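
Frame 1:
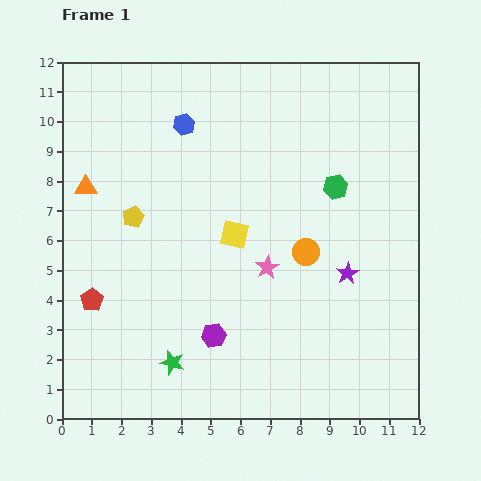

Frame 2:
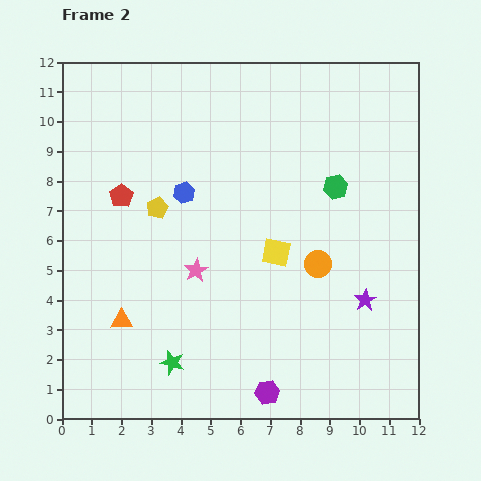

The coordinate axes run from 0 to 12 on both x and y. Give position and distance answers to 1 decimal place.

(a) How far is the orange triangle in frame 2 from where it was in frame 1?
4.7

The orange triangle moved from (0.8, 7.8) to (2.0, 3.3), a distance of √(1.2² + 4.5²) ≈ 4.7.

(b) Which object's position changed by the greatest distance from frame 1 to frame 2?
the orange triangle

(moved 4.7; next 3.6)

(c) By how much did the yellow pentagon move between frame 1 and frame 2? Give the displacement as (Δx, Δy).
(0.8, 0.3)

The yellow pentagon was at (2.4, 6.8) in frame 1 and (3.2, 7.1) in frame 2.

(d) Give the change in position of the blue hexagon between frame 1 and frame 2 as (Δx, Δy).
(0.0, -2.3)

The blue hexagon was at (4.1, 9.9) in frame 1 and (4.1, 7.6) in frame 2.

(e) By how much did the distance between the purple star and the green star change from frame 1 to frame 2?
+0.2

Distance in frame 1: 6.6. Distance in frame 2: 6.8.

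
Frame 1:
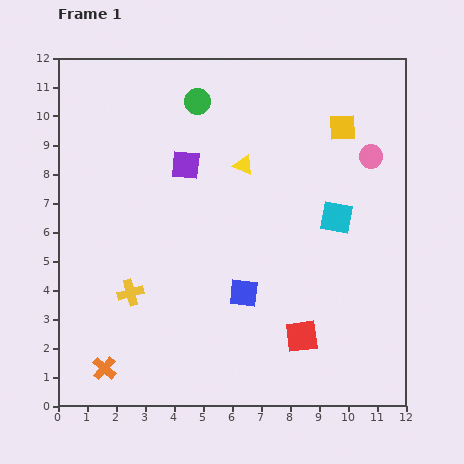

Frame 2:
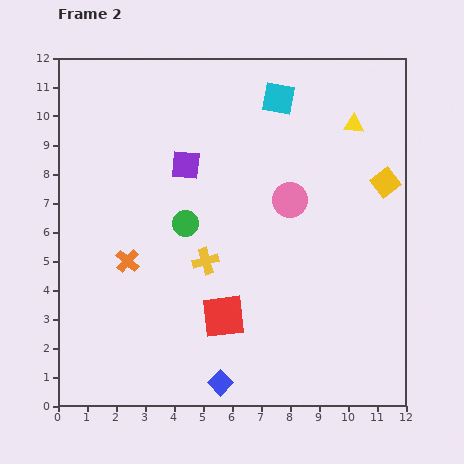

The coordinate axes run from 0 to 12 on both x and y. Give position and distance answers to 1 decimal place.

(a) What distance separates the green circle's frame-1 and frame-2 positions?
4.2

The green circle moved from (4.8, 10.5) to (4.4, 6.3), a distance of √(0.4² + 4.2²) ≈ 4.2.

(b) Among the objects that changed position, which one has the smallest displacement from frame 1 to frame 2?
the yellow square

(moved 2.4)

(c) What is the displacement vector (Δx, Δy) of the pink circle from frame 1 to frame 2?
(-2.8, -1.5)

The pink circle was at (10.8, 8.6) in frame 1 and (8.0, 7.1) in frame 2.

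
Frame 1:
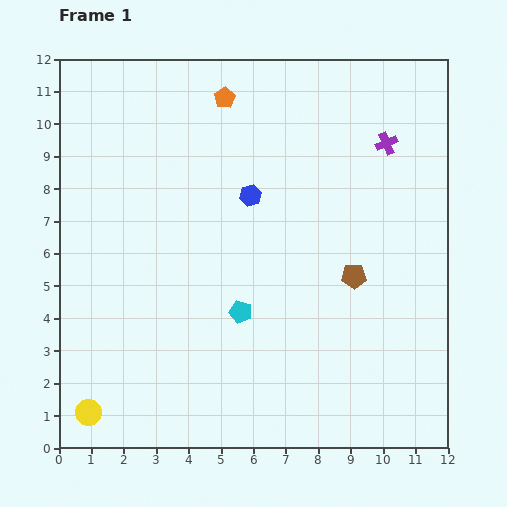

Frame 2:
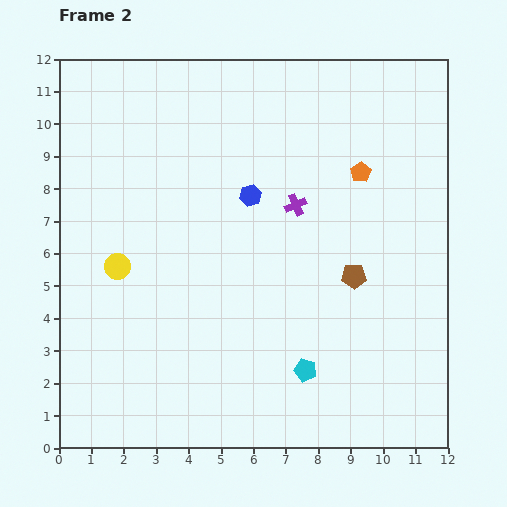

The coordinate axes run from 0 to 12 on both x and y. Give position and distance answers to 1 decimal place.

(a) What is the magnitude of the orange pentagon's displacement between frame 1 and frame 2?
4.8

The orange pentagon moved from (5.1, 10.8) to (9.3, 8.5), a distance of √(4.2² + 2.3²) ≈ 4.8.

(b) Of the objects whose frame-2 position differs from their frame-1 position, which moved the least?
the cyan pentagon

(moved 2.7)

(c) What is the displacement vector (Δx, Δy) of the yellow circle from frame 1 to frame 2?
(0.9, 4.5)

The yellow circle was at (0.9, 1.1) in frame 1 and (1.8, 5.6) in frame 2.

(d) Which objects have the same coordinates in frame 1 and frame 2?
the blue hexagon, the brown pentagon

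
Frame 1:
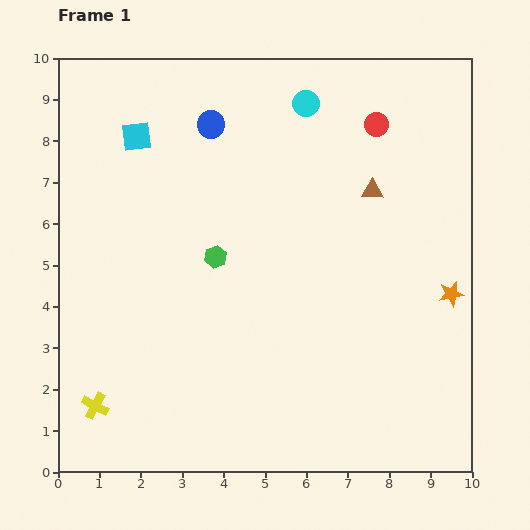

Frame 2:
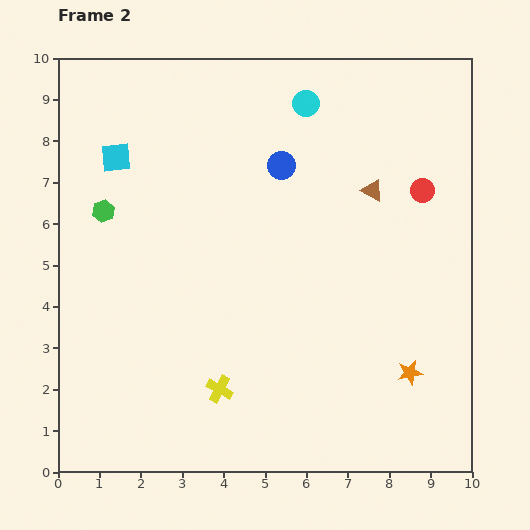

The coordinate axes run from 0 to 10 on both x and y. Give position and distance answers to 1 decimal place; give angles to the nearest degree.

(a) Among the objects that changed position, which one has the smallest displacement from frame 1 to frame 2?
the cyan square

(moved 0.7)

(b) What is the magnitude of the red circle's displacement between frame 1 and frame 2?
1.9

The red circle moved from (7.7, 8.4) to (8.8, 6.8), a distance of √(1.1² + 1.6²) ≈ 1.9.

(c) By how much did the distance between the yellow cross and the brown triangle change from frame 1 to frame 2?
-2.4

Distance in frame 1: 8.5. Distance in frame 2: 6.1.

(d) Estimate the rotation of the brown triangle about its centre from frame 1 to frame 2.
28° clockwise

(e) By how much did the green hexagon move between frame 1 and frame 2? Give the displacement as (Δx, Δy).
(-2.7, 1.1)

The green hexagon was at (3.8, 5.2) in frame 1 and (1.1, 6.3) in frame 2.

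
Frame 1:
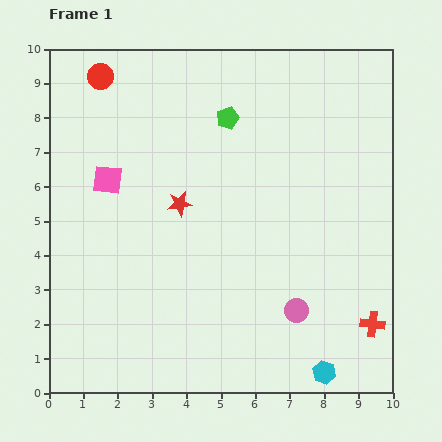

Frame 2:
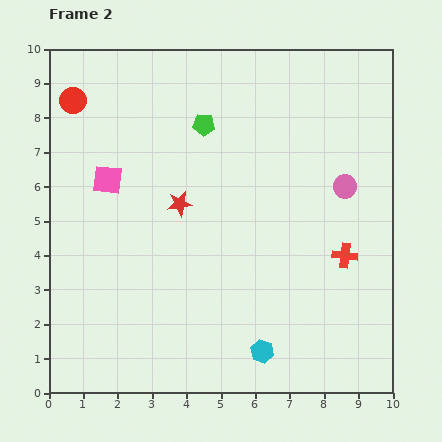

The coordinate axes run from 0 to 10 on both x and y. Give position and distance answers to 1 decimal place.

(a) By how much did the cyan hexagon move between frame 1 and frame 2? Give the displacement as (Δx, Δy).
(-1.8, 0.6)

The cyan hexagon was at (8.0, 0.6) in frame 1 and (6.2, 1.2) in frame 2.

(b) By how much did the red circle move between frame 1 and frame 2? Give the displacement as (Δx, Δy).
(-0.8, -0.7)

The red circle was at (1.5, 9.2) in frame 1 and (0.7, 8.5) in frame 2.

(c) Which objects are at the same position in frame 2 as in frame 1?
the pink square, the red star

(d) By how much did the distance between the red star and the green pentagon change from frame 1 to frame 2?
-0.5

Distance in frame 1: 2.9. Distance in frame 2: 2.4.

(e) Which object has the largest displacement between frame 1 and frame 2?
the pink circle

(moved 3.9; next 2.2)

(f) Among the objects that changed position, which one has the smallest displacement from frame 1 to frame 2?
the green pentagon

(moved 0.7)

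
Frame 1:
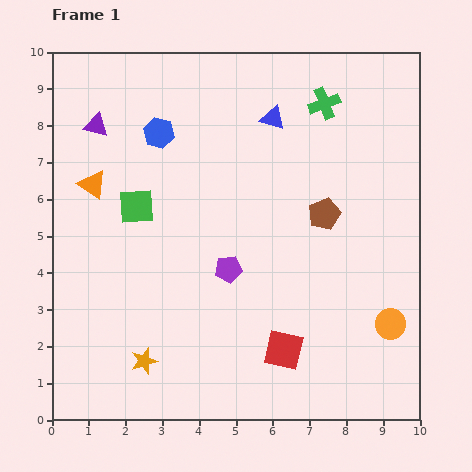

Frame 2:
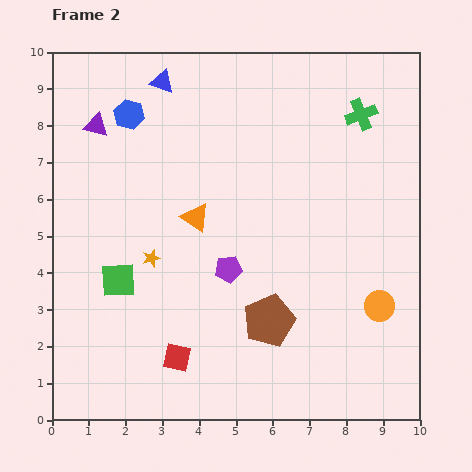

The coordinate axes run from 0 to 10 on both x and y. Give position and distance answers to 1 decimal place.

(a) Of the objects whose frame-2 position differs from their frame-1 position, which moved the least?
the orange circle

(moved 0.6)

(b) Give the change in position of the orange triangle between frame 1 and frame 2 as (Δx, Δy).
(2.8, -0.9)

The orange triangle was at (1.1, 6.4) in frame 1 and (3.9, 5.5) in frame 2.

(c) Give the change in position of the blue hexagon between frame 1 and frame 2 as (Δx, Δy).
(-0.8, 0.5)

The blue hexagon was at (2.9, 7.8) in frame 1 and (2.1, 8.3) in frame 2.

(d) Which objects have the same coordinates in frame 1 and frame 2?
the purple pentagon, the purple triangle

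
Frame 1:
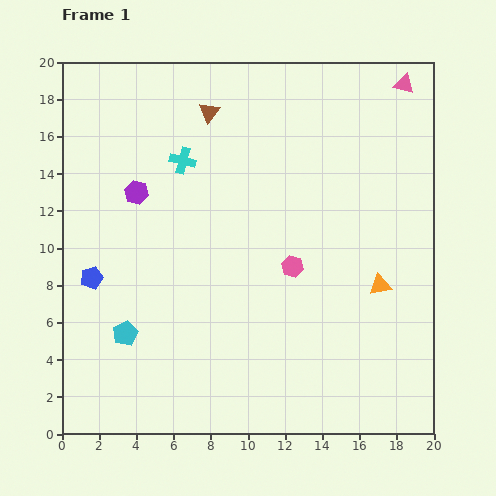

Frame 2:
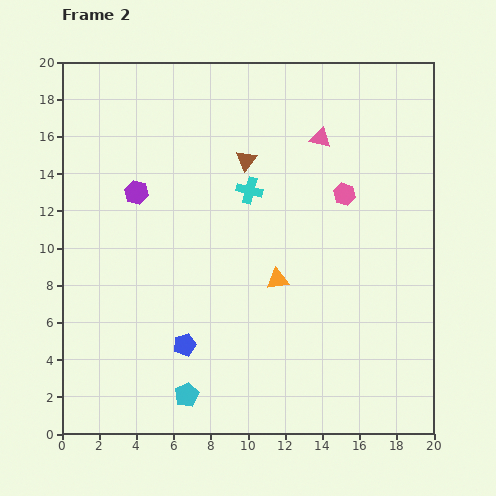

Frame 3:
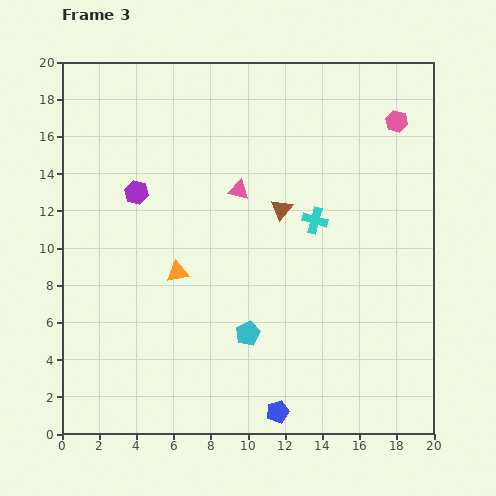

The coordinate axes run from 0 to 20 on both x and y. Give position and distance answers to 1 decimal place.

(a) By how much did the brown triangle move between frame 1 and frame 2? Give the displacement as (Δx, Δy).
(2.0, -2.6)

The brown triangle was at (7.9, 17.3) in frame 1 and (9.9, 14.7) in frame 2.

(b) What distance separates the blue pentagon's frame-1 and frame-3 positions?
12.3

The blue pentagon moved from (1.6, 8.4) to (11.6, 1.2), a distance of √(10.0² + 7.2²) ≈ 12.3.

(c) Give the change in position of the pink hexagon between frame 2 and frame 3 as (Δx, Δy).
(2.8, 3.9)

The pink hexagon was at (15.2, 12.9) in frame 2 and (18.0, 16.8) in frame 3.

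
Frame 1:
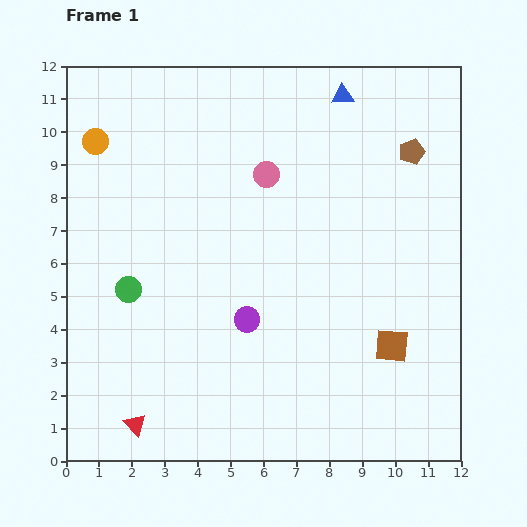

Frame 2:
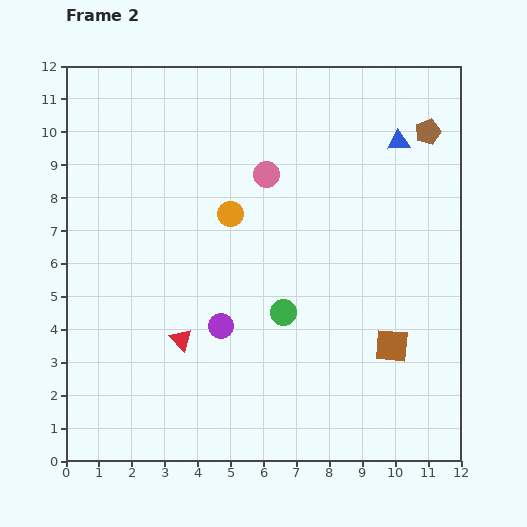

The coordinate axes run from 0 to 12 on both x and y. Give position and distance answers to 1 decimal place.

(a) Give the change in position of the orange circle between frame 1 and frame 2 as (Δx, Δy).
(4.1, -2.2)

The orange circle was at (0.9, 9.7) in frame 1 and (5.0, 7.5) in frame 2.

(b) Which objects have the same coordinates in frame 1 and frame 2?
the pink circle, the brown square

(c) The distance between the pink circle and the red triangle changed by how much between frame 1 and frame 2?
-3.0

Distance in frame 1: 8.6. Distance in frame 2: 5.6.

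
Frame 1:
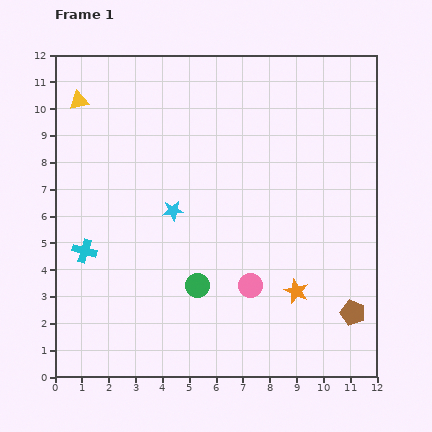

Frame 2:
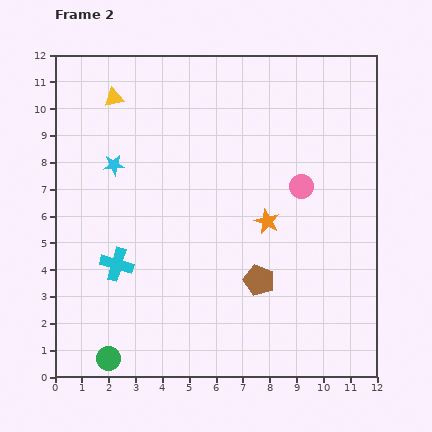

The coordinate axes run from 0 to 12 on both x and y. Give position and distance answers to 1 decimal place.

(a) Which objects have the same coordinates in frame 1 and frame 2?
none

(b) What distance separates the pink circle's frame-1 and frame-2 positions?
4.2

The pink circle moved from (7.3, 3.4) to (9.2, 7.1), a distance of √(1.9² + 3.7²) ≈ 4.2.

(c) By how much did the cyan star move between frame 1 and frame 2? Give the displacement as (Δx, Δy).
(-2.2, 1.7)

The cyan star was at (4.4, 6.2) in frame 1 and (2.2, 7.9) in frame 2.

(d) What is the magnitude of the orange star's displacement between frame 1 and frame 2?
2.8

The orange star moved from (9.0, 3.2) to (7.9, 5.8), a distance of √(1.1² + 2.6²) ≈ 2.8.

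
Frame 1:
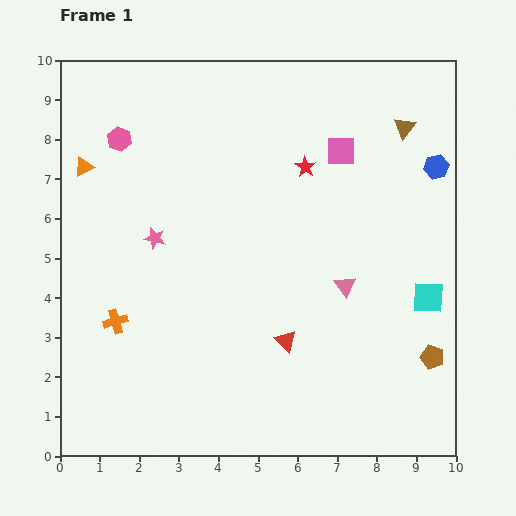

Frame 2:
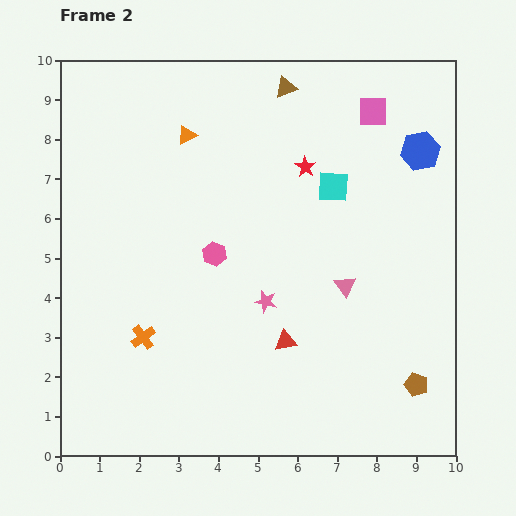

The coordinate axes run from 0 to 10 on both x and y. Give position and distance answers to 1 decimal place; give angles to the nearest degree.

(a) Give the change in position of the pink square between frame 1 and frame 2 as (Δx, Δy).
(0.8, 1.0)

The pink square was at (7.1, 7.7) in frame 1 and (7.9, 8.7) in frame 2.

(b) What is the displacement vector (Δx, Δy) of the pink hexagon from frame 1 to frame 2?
(2.4, -2.9)

The pink hexagon was at (1.5, 8.0) in frame 1 and (3.9, 5.1) in frame 2.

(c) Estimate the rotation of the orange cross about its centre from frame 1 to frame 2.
21° counter-clockwise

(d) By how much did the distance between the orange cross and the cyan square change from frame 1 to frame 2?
-1.8

Distance in frame 1: 7.9. Distance in frame 2: 6.1.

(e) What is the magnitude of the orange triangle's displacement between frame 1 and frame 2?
2.7

The orange triangle moved from (0.6, 7.3) to (3.2, 8.1), a distance of √(2.6² + 0.8²) ≈ 2.7.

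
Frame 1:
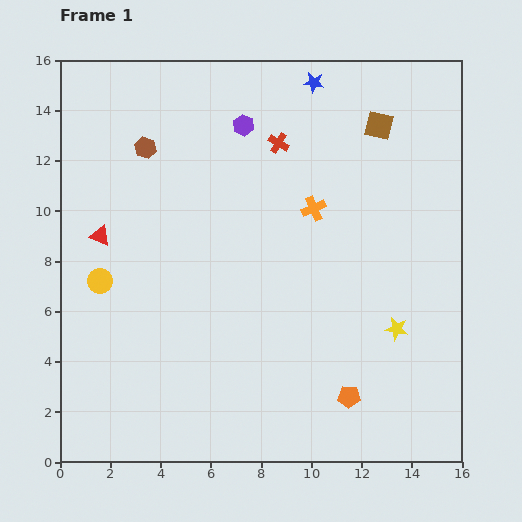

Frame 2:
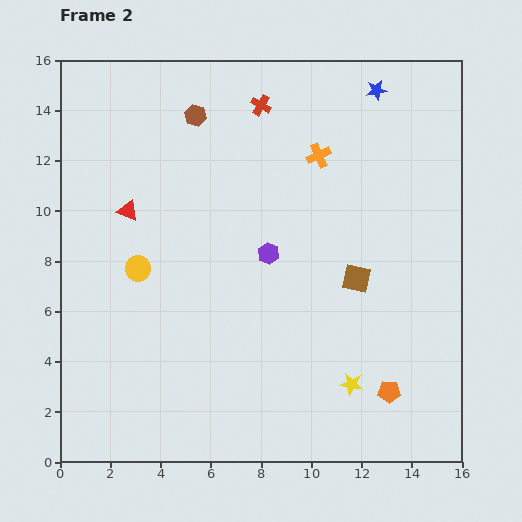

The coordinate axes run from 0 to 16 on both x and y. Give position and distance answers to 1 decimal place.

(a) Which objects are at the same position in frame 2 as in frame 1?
none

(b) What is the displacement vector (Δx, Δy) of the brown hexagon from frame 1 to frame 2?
(2.0, 1.3)

The brown hexagon was at (3.4, 12.5) in frame 1 and (5.4, 13.8) in frame 2.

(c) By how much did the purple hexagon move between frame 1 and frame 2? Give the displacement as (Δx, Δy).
(1.0, -5.1)

The purple hexagon was at (7.3, 13.4) in frame 1 and (8.3, 8.3) in frame 2.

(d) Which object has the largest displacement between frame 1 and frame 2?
the brown square

(moved 6.2; next 5.2)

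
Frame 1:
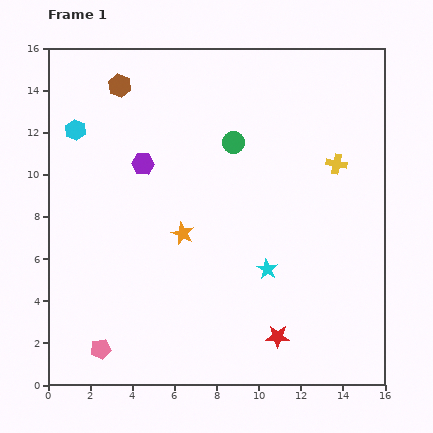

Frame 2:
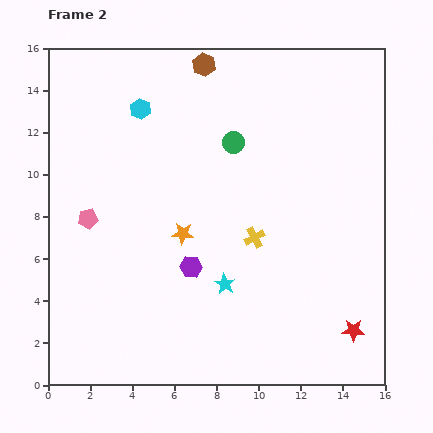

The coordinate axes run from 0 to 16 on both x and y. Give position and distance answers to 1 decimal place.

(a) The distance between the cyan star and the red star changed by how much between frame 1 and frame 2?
+3.3

Distance in frame 1: 3.2. Distance in frame 2: 6.5.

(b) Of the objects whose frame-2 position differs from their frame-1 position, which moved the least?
the cyan star

(moved 2.1)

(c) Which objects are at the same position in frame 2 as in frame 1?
the orange star, the green circle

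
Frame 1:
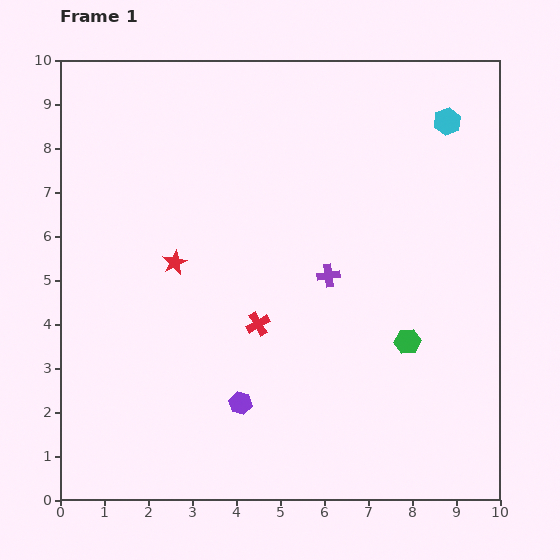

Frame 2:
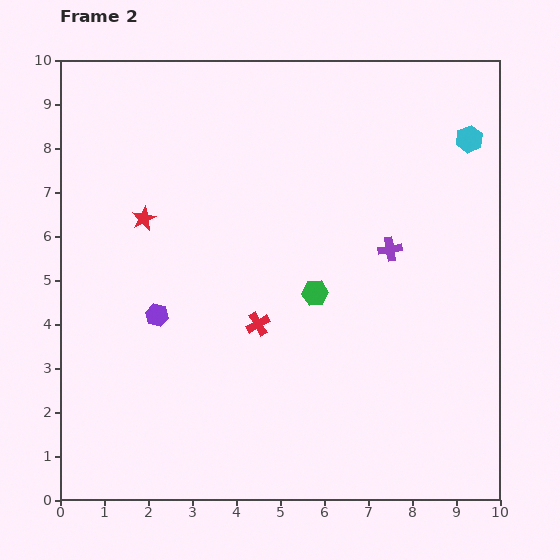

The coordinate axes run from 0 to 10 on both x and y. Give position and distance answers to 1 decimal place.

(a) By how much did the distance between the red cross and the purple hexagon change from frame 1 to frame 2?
+0.5

Distance in frame 1: 1.8. Distance in frame 2: 2.3.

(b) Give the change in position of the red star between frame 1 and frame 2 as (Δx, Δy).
(-0.7, 1.0)

The red star was at (2.6, 5.4) in frame 1 and (1.9, 6.4) in frame 2.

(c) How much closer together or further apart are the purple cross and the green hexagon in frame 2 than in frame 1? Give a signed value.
-0.3

Distance in frame 1: 2.3. Distance in frame 2: 2.0.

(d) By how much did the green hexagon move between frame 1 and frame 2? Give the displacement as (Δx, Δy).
(-2.1, 1.1)

The green hexagon was at (7.9, 3.6) in frame 1 and (5.8, 4.7) in frame 2.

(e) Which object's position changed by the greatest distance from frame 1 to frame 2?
the purple hexagon

(moved 2.8; next 2.4)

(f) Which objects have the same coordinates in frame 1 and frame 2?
the red cross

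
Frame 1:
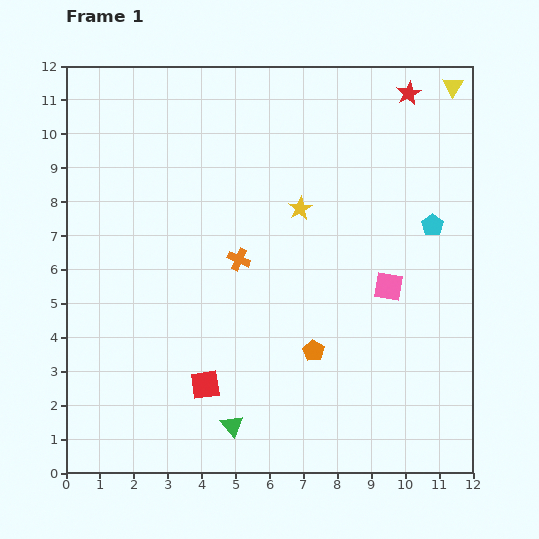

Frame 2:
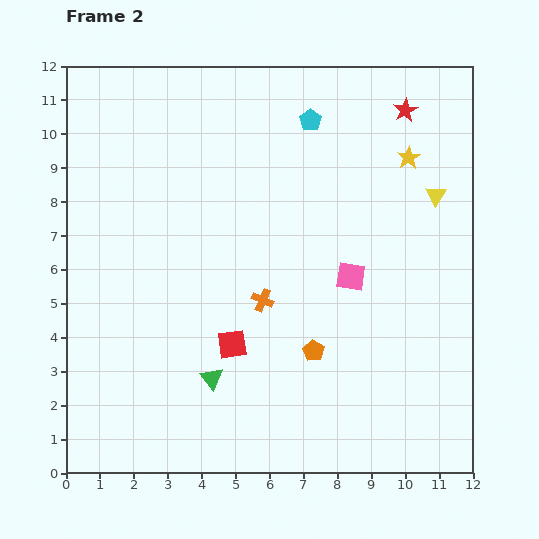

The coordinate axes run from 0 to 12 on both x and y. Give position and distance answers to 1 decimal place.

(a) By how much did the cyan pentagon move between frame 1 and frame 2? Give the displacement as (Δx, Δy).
(-3.6, 3.1)

The cyan pentagon was at (10.8, 7.3) in frame 1 and (7.2, 10.4) in frame 2.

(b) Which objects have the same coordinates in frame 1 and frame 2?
the orange pentagon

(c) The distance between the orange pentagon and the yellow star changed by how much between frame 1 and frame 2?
+2.2

Distance in frame 1: 4.2. Distance in frame 2: 6.4.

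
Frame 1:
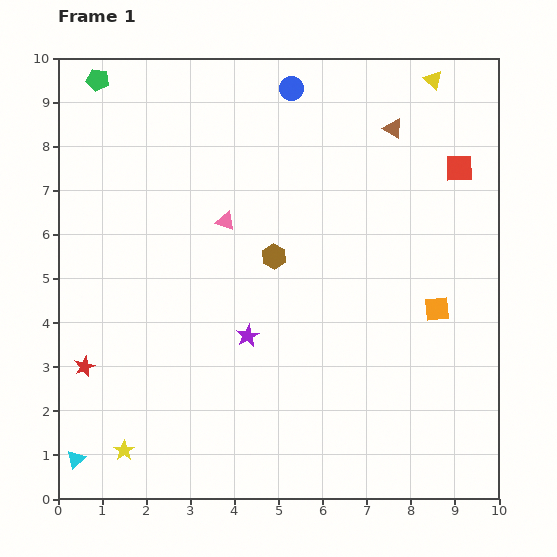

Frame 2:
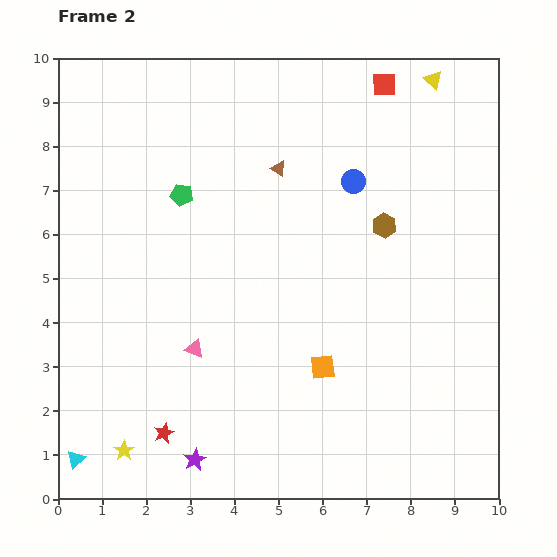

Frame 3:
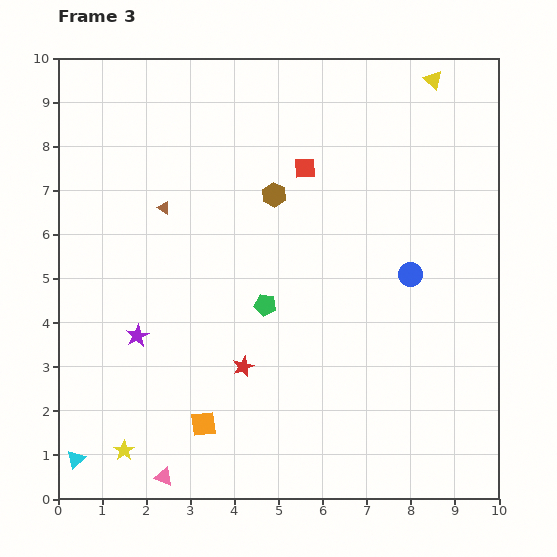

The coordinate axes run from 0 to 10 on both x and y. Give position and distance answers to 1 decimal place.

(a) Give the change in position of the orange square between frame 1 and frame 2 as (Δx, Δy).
(-2.6, -1.3)

The orange square was at (8.6, 4.3) in frame 1 and (6.0, 3.0) in frame 2.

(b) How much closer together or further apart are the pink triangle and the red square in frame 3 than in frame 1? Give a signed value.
+2.3

Distance in frame 1: 5.4. Distance in frame 3: 7.7.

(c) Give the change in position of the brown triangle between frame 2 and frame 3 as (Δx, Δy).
(-2.6, -0.9)

The brown triangle was at (5.0, 7.5) in frame 2 and (2.4, 6.6) in frame 3.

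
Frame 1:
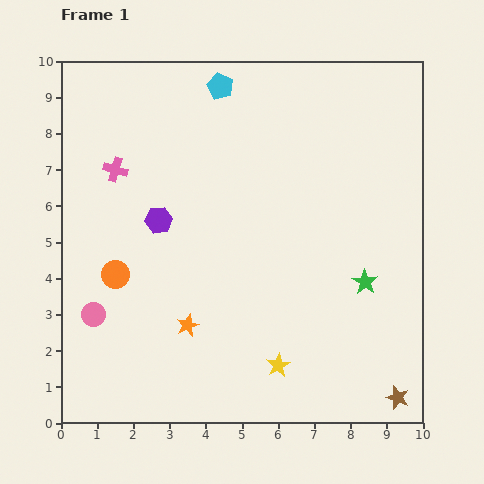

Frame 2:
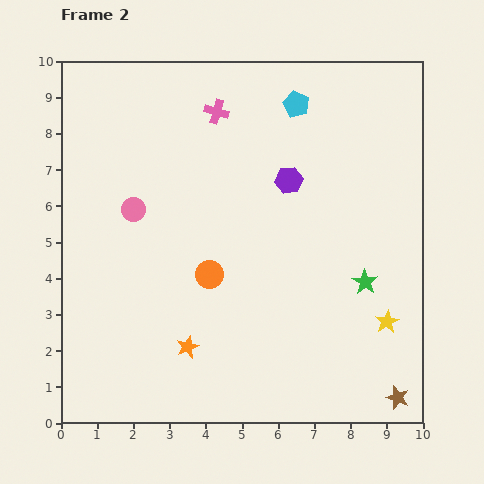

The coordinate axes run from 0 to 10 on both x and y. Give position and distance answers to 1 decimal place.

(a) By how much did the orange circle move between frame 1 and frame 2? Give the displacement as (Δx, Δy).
(2.6, 0.0)

The orange circle was at (1.5, 4.1) in frame 1 and (4.1, 4.1) in frame 2.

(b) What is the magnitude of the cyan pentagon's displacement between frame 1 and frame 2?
2.2

The cyan pentagon moved from (4.4, 9.3) to (6.5, 8.8), a distance of √(2.1² + 0.5²) ≈ 2.2.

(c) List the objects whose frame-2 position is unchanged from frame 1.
the green star, the brown star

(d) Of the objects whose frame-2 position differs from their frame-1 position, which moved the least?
the orange star

(moved 0.6)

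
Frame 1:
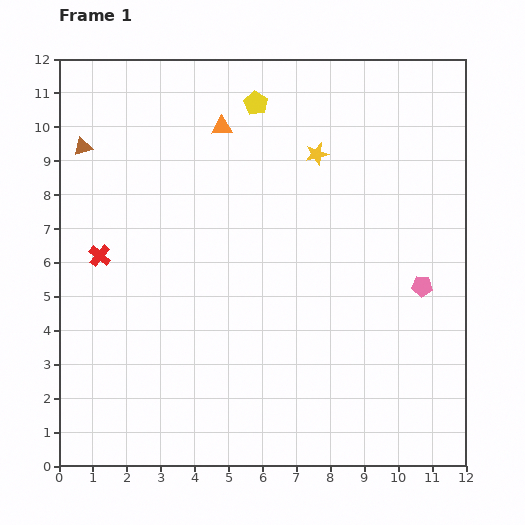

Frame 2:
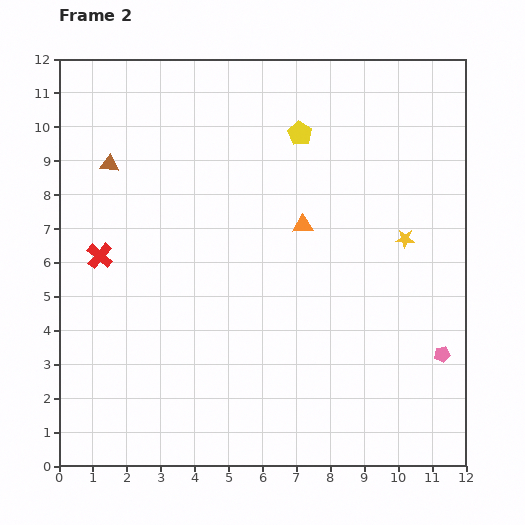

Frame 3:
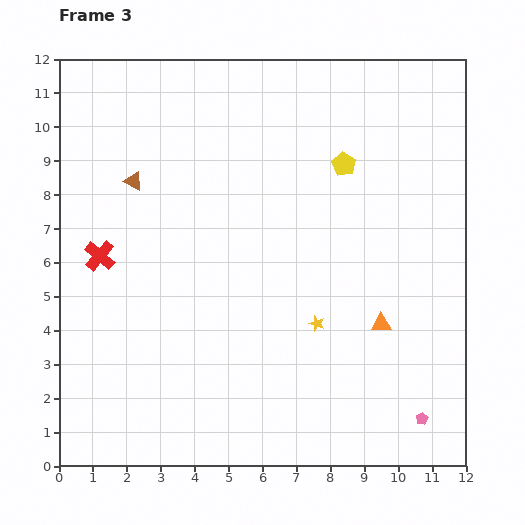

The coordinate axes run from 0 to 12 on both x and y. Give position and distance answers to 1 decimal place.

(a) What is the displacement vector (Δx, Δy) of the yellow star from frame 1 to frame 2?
(2.6, -2.5)

The yellow star was at (7.6, 9.2) in frame 1 and (10.2, 6.7) in frame 2.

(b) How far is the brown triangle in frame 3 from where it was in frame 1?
1.8

The brown triangle moved from (0.7, 9.4) to (2.2, 8.4), a distance of √(1.5² + 1.0²) ≈ 1.8.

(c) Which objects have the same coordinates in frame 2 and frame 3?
the red cross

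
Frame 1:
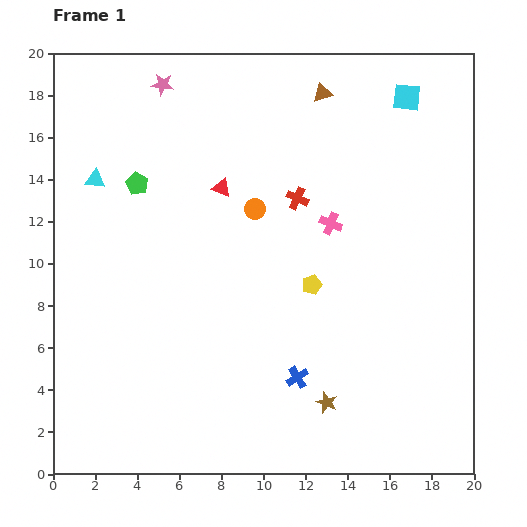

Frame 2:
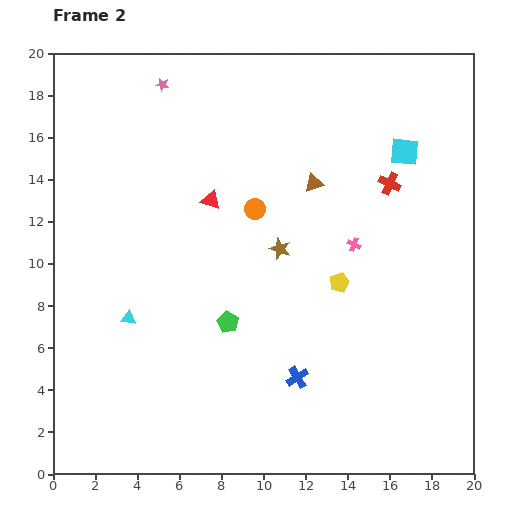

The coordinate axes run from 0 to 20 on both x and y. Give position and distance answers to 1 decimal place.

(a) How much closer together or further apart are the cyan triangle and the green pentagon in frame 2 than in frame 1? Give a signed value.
+2.7

Distance in frame 1: 2.0. Distance in frame 2: 4.7.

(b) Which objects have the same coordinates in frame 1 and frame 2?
the orange circle, the pink star, the blue cross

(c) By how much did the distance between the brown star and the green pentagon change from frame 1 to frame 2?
-9.5

Distance in frame 1: 13.8. Distance in frame 2: 4.3.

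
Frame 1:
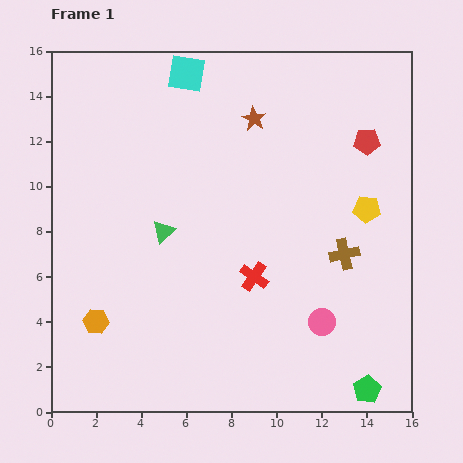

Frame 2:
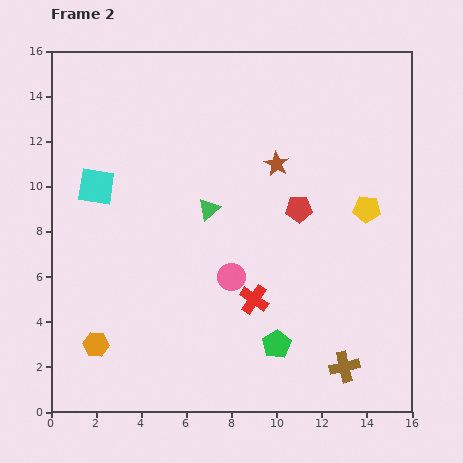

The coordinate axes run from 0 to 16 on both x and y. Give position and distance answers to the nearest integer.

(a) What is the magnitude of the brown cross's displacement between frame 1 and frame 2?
5

The brown cross moved from (13, 7) to (13, 2), a distance of √(0² + 5²) ≈ 5.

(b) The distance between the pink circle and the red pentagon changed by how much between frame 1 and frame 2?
-4

Distance in frame 1: 8. Distance in frame 2: 4.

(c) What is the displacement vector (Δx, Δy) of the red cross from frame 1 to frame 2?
(0, -1)

The red cross was at (9, 6) in frame 1 and (9, 5) in frame 2.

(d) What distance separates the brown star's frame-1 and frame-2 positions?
2

The brown star moved from (9, 13) to (10, 11), a distance of √(1² + 2²) ≈ 2.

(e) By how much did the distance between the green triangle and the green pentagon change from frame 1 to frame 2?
-4

Distance in frame 1: 11. Distance in frame 2: 7.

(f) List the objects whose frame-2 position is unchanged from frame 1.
the yellow pentagon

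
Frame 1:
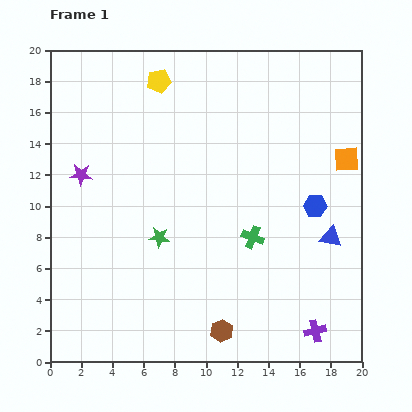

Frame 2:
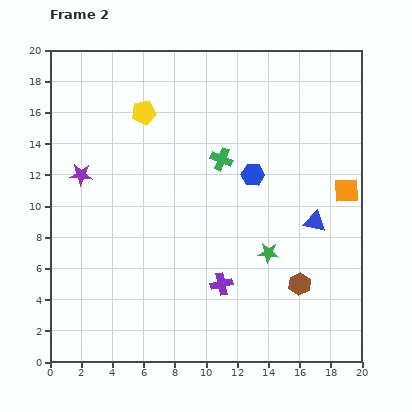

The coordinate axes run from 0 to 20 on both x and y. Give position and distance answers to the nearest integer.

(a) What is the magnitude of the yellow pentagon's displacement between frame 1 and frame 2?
2

The yellow pentagon moved from (7, 18) to (6, 16), a distance of √(1² + 2²) ≈ 2.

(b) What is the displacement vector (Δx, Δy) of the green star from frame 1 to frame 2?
(7, -1)

The green star was at (7, 8) in frame 1 and (14, 7) in frame 2.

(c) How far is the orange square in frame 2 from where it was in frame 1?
2

The orange square moved from (19, 13) to (19, 11), a distance of √(0² + 2²) ≈ 2.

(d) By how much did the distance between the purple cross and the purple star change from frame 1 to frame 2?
-7

Distance in frame 1: 18. Distance in frame 2: 11.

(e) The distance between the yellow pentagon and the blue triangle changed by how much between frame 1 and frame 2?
-2

Distance in frame 1: 15. Distance in frame 2: 13.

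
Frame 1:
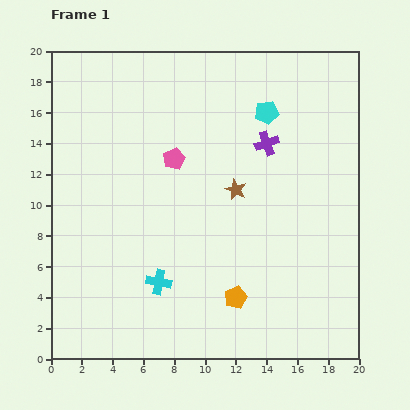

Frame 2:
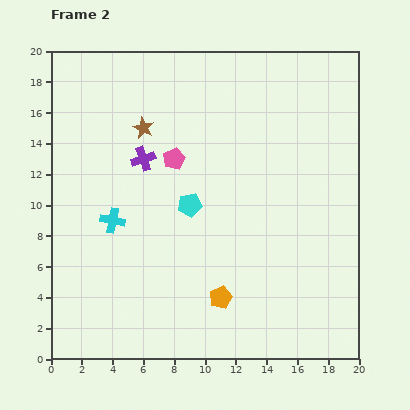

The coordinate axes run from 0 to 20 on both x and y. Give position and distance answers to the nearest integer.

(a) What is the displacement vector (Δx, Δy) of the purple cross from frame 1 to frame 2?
(-8, -1)

The purple cross was at (14, 14) in frame 1 and (6, 13) in frame 2.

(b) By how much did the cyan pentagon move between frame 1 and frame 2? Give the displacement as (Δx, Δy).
(-5, -6)

The cyan pentagon was at (14, 16) in frame 1 and (9, 10) in frame 2.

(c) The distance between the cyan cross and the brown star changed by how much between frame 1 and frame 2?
-2

Distance in frame 1: 8. Distance in frame 2: 6.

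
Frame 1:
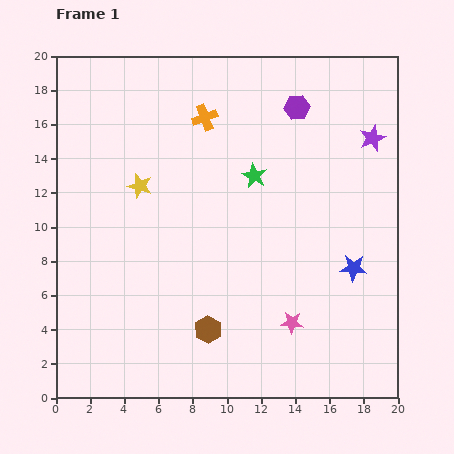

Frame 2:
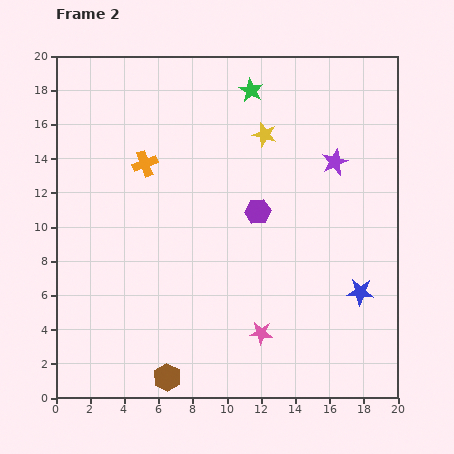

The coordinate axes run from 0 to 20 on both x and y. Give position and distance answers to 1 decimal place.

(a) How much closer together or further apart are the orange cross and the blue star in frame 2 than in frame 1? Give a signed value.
+2.3

Distance in frame 1: 12.4. Distance in frame 2: 14.7.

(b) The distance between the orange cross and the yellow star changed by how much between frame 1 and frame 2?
+1.7

Distance in frame 1: 5.5. Distance in frame 2: 7.2.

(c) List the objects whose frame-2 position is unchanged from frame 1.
none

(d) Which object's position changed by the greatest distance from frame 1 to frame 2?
the yellow star

(moved 7.9; next 6.5)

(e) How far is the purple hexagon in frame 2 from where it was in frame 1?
6.5

The purple hexagon moved from (14.1, 17.0) to (11.8, 10.9), a distance of √(2.3² + 6.1²) ≈ 6.5.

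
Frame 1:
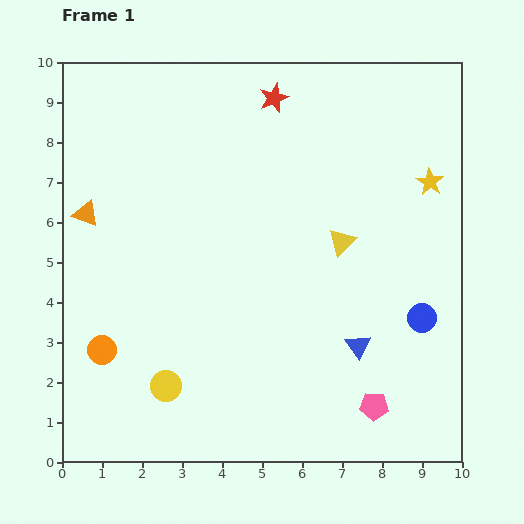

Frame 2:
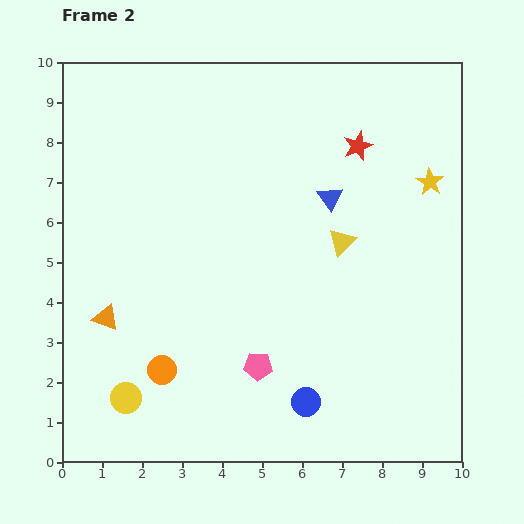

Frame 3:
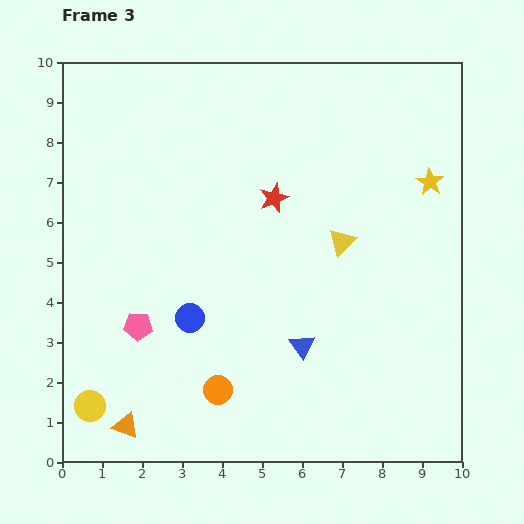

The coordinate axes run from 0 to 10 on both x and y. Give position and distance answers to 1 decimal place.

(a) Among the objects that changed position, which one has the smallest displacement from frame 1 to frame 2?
the yellow circle

(moved 1.0)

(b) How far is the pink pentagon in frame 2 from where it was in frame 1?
3.1

The pink pentagon moved from (7.8, 1.4) to (4.9, 2.4), a distance of √(2.9² + 1.0²) ≈ 3.1.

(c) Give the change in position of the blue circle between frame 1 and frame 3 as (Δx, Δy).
(-5.8, 0.0)

The blue circle was at (9.0, 3.6) in frame 1 and (3.2, 3.6) in frame 3.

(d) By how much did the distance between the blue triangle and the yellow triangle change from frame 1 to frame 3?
+0.2

Distance in frame 1: 2.6. Distance in frame 3: 2.8.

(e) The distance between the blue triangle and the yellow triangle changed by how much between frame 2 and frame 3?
+1.7

Distance in frame 2: 1.1. Distance in frame 3: 2.8.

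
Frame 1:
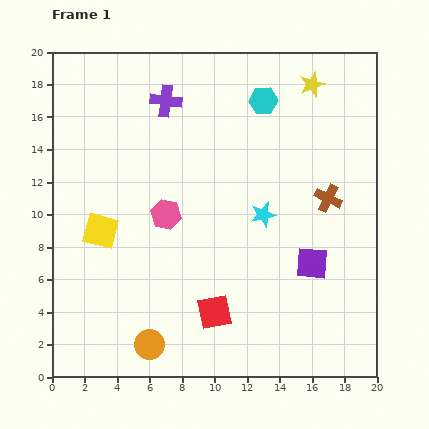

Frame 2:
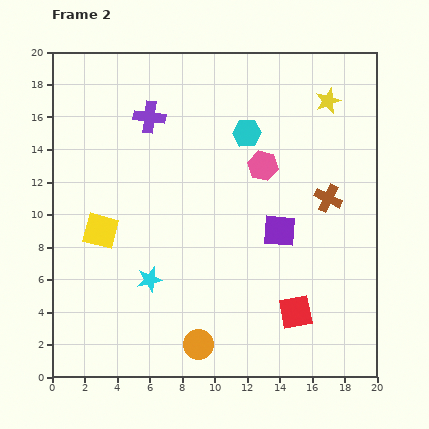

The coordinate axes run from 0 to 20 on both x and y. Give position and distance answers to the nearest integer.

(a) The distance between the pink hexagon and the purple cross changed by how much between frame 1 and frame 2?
+1

Distance in frame 1: 7. Distance in frame 2: 8.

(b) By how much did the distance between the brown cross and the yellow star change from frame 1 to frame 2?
-1

Distance in frame 1: 7. Distance in frame 2: 6.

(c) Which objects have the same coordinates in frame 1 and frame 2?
the brown cross, the yellow square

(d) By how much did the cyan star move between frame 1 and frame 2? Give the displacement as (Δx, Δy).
(-7, -4)

The cyan star was at (13, 10) in frame 1 and (6, 6) in frame 2.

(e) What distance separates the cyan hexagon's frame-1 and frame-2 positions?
2

The cyan hexagon moved from (13, 17) to (12, 15), a distance of √(1² + 2²) ≈ 2.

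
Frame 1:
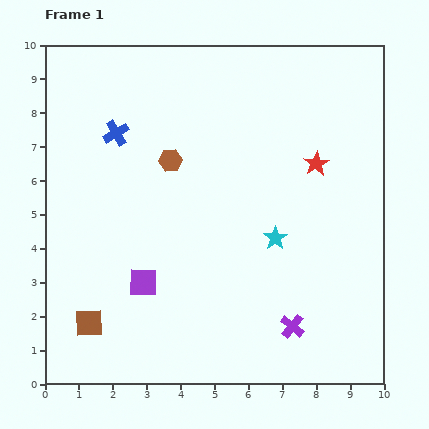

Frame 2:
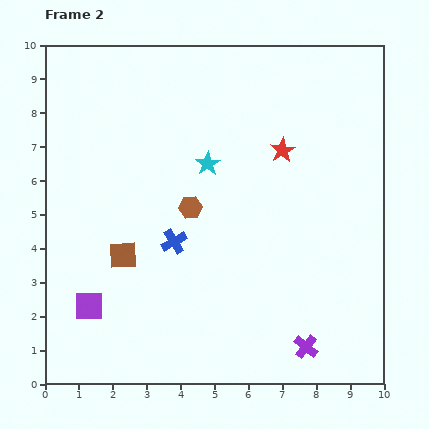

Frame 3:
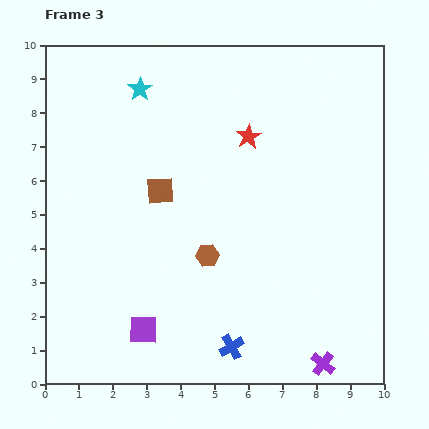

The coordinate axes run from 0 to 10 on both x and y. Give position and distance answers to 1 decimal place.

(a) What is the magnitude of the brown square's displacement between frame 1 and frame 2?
2.2

The brown square moved from (1.3, 1.8) to (2.3, 3.8), a distance of √(1.0² + 2.0²) ≈ 2.2.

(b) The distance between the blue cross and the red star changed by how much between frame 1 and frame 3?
+0.2

Distance in frame 1: 6.0. Distance in frame 3: 6.2.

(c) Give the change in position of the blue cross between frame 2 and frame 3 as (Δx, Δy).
(1.7, -3.1)

The blue cross was at (3.8, 4.2) in frame 2 and (5.5, 1.1) in frame 3.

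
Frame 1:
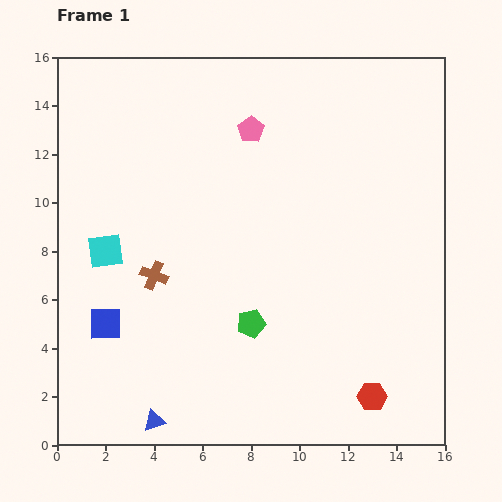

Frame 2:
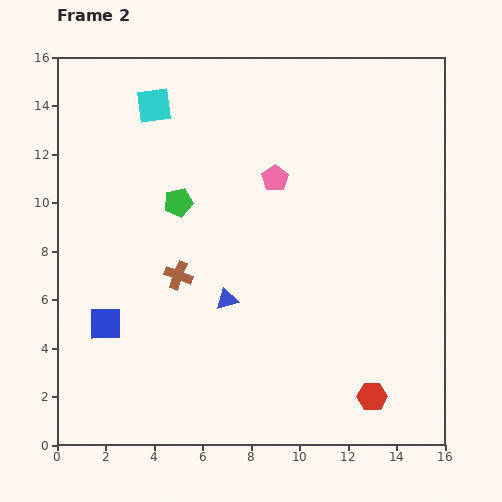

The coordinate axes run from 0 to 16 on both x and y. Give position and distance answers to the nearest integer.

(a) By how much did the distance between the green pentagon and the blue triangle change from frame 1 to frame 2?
-2

Distance in frame 1: 6. Distance in frame 2: 4.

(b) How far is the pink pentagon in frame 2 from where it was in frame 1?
2

The pink pentagon moved from (8, 13) to (9, 11), a distance of √(1² + 2²) ≈ 2.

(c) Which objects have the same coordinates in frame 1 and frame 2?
the blue square, the red hexagon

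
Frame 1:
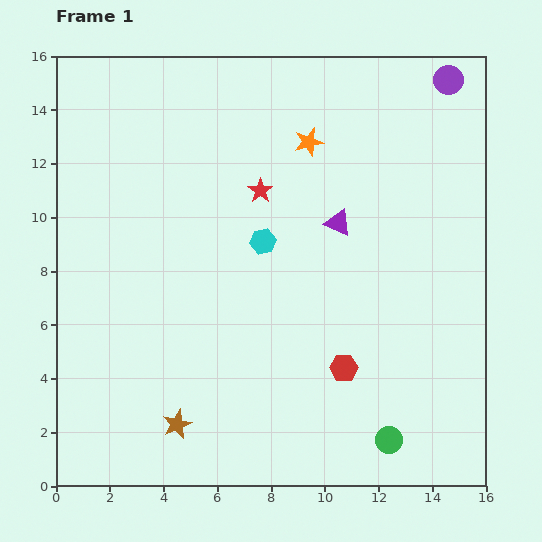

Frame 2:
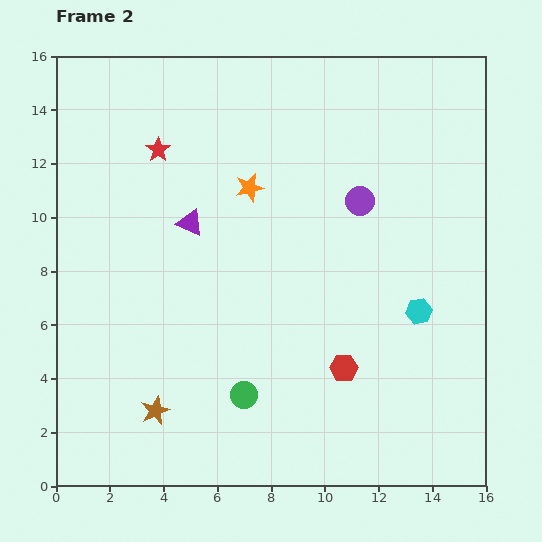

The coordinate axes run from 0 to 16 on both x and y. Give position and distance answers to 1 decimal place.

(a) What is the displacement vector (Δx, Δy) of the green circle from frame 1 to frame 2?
(-5.4, 1.7)

The green circle was at (12.4, 1.7) in frame 1 and (7.0, 3.4) in frame 2.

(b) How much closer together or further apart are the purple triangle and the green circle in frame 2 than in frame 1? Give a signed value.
-1.6

Distance in frame 1: 8.3. Distance in frame 2: 6.7.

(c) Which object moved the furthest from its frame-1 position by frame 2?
the cyan hexagon

(moved 6.4; next 5.7)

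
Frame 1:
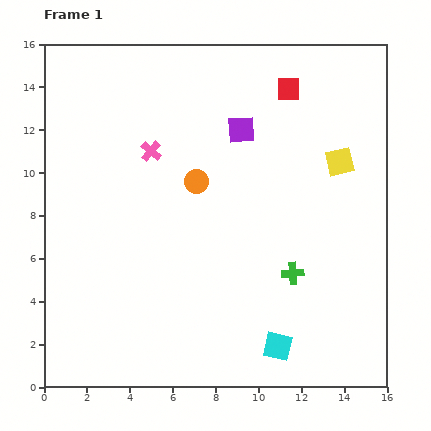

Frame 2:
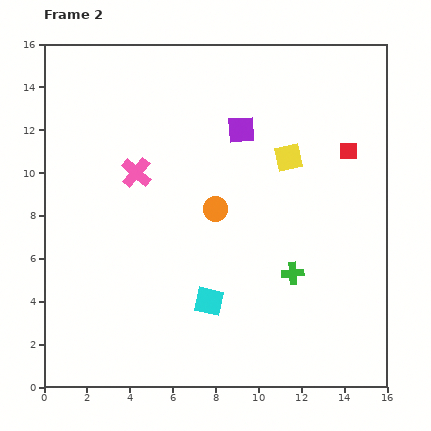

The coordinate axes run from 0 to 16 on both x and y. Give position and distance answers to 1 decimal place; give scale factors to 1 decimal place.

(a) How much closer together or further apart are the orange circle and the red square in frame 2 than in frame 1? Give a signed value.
+0.7

Distance in frame 1: 6.1. Distance in frame 2: 6.8.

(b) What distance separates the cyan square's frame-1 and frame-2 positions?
3.8

The cyan square moved from (10.9, 1.9) to (7.7, 4.0), a distance of √(3.2² + 2.1²) ≈ 3.8.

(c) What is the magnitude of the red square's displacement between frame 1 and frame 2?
4.0

The red square moved from (11.4, 13.9) to (14.2, 11.0), a distance of √(2.8² + 2.9²) ≈ 4.0.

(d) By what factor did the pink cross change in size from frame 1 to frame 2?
1.4×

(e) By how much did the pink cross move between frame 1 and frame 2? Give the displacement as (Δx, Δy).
(-0.7, -1.0)

The pink cross was at (5.0, 11.0) in frame 1 and (4.3, 10.0) in frame 2.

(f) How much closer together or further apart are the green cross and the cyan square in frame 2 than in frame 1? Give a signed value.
+0.6

Distance in frame 1: 3.5. Distance in frame 2: 4.1.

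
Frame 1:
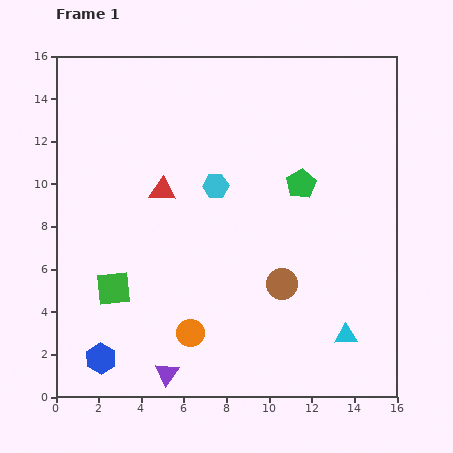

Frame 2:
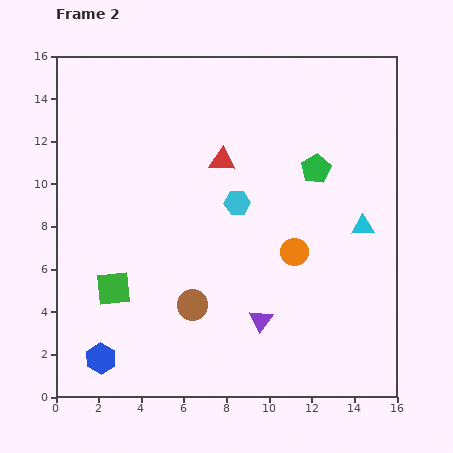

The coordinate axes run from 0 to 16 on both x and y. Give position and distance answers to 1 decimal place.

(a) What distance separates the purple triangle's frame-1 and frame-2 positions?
5.1

The purple triangle moved from (5.2, 1.1) to (9.6, 3.6), a distance of √(4.4² + 2.5²) ≈ 5.1.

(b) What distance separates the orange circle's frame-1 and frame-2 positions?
6.2

The orange circle moved from (6.3, 3.0) to (11.2, 6.8), a distance of √(4.9² + 3.8²) ≈ 6.2.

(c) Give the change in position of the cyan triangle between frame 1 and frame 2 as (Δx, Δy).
(0.8, 5.1)

The cyan triangle was at (13.6, 2.9) in frame 1 and (14.4, 8.0) in frame 2.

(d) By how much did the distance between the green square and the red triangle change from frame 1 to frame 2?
+2.8

Distance in frame 1: 5.1. Distance in frame 2: 7.9.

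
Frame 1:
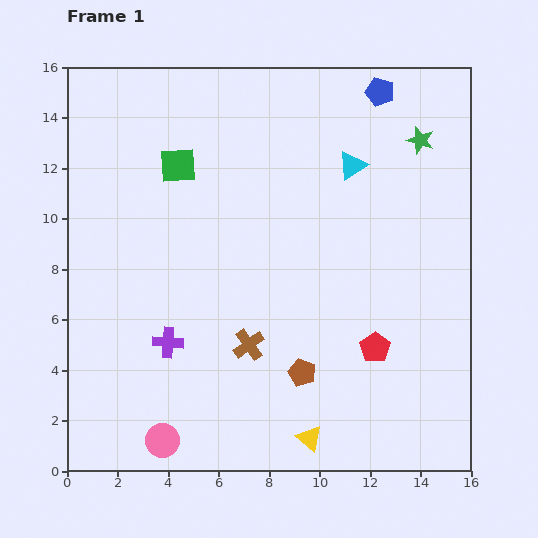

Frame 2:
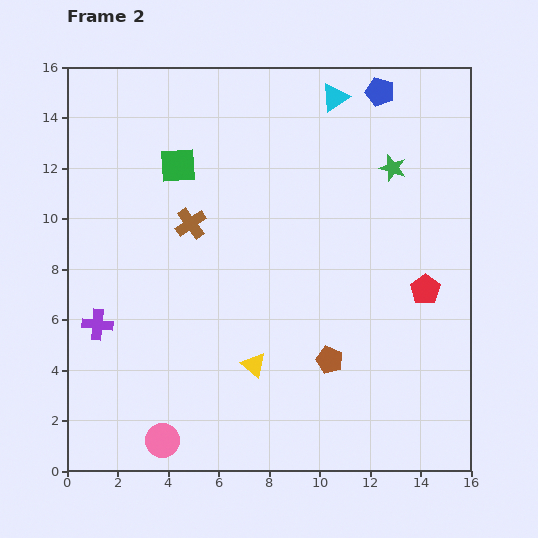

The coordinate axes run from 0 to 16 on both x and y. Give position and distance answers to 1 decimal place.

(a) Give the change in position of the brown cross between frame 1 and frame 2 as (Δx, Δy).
(-2.3, 4.8)

The brown cross was at (7.2, 5.0) in frame 1 and (4.9, 9.8) in frame 2.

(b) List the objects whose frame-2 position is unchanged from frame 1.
the green square, the blue pentagon, the pink circle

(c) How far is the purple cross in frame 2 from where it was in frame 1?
2.9

The purple cross moved from (4.0, 5.1) to (1.2, 5.8), a distance of √(2.8² + 0.7²) ≈ 2.9.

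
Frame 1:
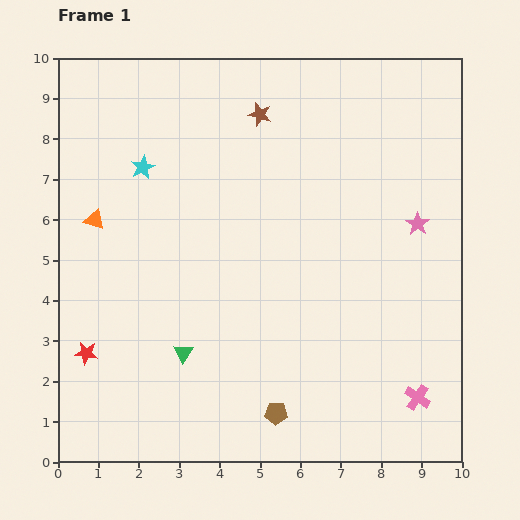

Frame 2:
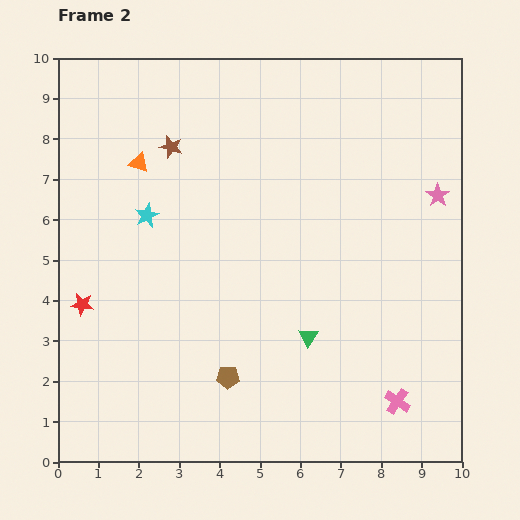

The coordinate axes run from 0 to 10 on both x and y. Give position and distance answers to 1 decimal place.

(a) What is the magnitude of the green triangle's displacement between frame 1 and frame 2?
3.1

The green triangle moved from (3.1, 2.7) to (6.2, 3.1), a distance of √(3.1² + 0.4²) ≈ 3.1.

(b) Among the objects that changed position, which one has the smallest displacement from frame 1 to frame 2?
the pink cross

(moved 0.5)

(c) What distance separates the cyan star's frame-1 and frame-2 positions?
1.2

The cyan star moved from (2.1, 7.3) to (2.2, 6.1), a distance of √(0.1² + 1.2²) ≈ 1.2.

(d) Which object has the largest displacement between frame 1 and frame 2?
the green triangle

(moved 3.1; next 2.3)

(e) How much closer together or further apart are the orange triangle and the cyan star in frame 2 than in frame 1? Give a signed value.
-0.5

Distance in frame 1: 1.8. Distance in frame 2: 1.3.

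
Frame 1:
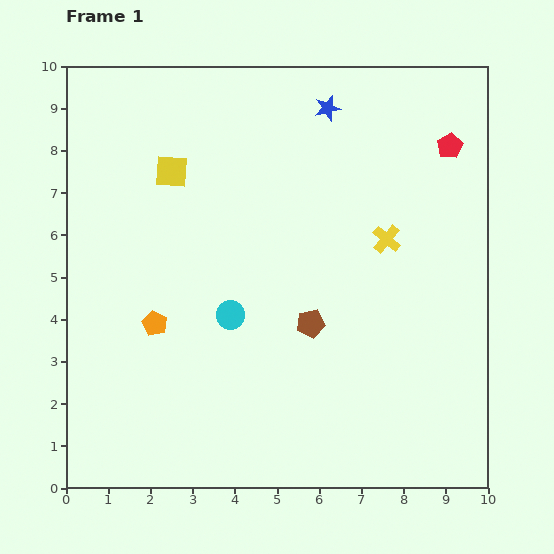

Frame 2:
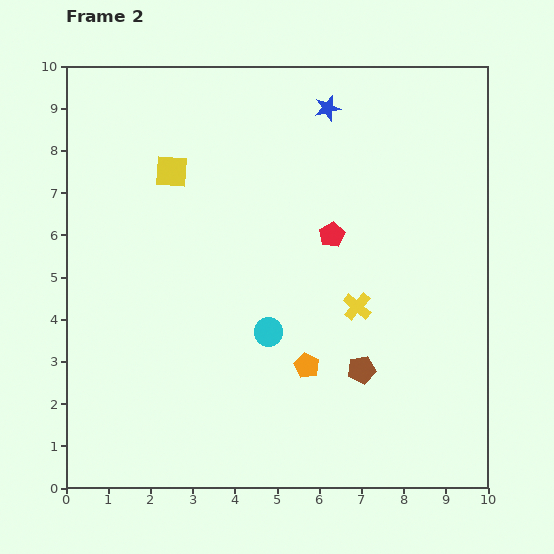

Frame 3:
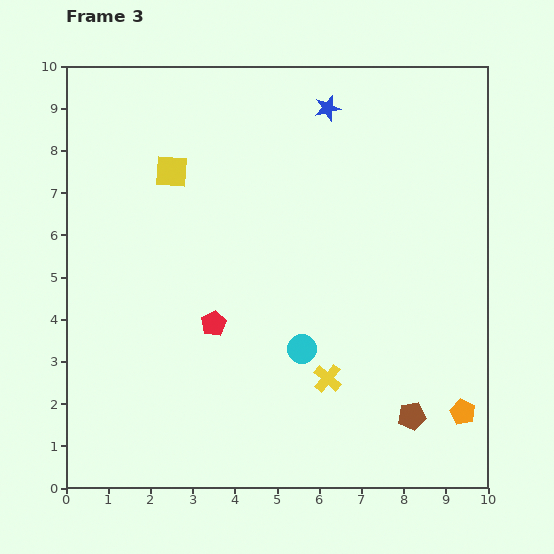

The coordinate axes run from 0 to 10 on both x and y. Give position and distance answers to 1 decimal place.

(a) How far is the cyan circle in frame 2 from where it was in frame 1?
1.0

The cyan circle moved from (3.9, 4.1) to (4.8, 3.7), a distance of √(0.9² + 0.4²) ≈ 1.0.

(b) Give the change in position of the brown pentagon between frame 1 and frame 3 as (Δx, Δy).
(2.4, -2.2)

The brown pentagon was at (5.8, 3.9) in frame 1 and (8.2, 1.7) in frame 3.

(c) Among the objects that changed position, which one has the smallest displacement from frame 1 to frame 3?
the cyan circle

(moved 1.9)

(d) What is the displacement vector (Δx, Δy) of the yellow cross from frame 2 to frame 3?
(-0.7, -1.7)

The yellow cross was at (6.9, 4.3) in frame 2 and (6.2, 2.6) in frame 3.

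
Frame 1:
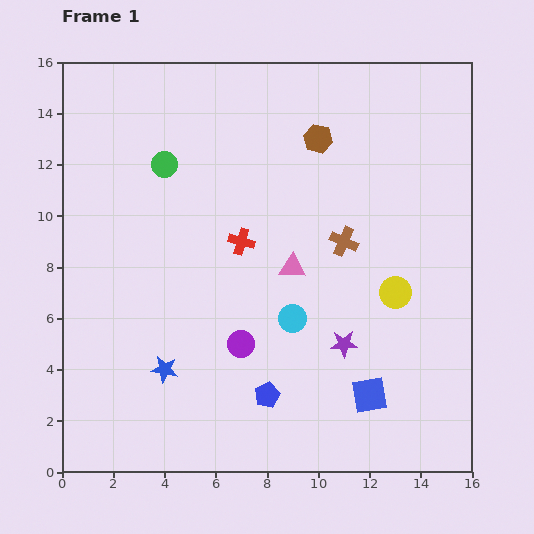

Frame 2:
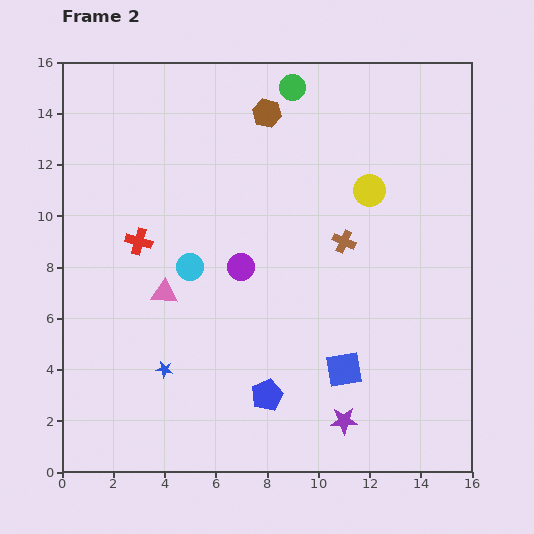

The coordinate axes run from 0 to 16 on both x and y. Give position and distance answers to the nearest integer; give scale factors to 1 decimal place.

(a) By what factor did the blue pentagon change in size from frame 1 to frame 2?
1.3×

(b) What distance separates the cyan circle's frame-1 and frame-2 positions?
4

The cyan circle moved from (9, 6) to (5, 8), a distance of √(4² + 2²) ≈ 4.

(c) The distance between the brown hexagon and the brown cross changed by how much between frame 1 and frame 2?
+2

Distance in frame 1: 4. Distance in frame 2: 6.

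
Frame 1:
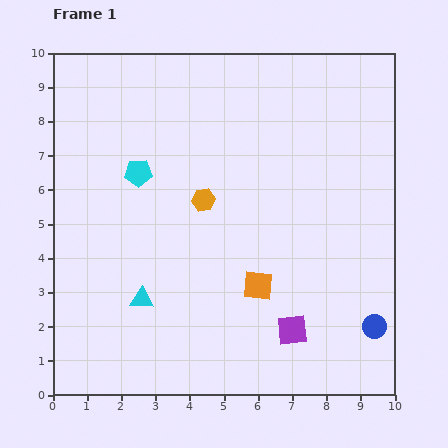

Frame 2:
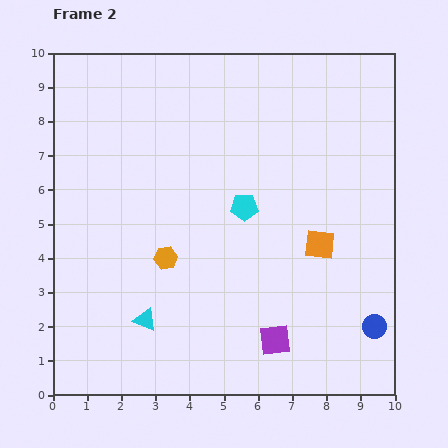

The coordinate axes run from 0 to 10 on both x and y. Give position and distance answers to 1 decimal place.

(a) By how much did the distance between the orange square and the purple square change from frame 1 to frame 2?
+1.5

Distance in frame 1: 1.6. Distance in frame 2: 3.1.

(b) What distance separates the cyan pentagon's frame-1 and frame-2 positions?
3.3

The cyan pentagon moved from (2.5, 6.5) to (5.6, 5.5), a distance of √(3.1² + 1.0²) ≈ 3.3.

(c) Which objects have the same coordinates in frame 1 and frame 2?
the blue circle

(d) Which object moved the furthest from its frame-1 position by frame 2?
the cyan pentagon

(moved 3.3; next 2.2)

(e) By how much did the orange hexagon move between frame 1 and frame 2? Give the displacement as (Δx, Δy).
(-1.1, -1.7)

The orange hexagon was at (4.4, 5.7) in frame 1 and (3.3, 4.0) in frame 2.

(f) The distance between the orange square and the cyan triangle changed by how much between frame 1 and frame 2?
+2.2

Distance in frame 1: 3.4. Distance in frame 2: 5.6.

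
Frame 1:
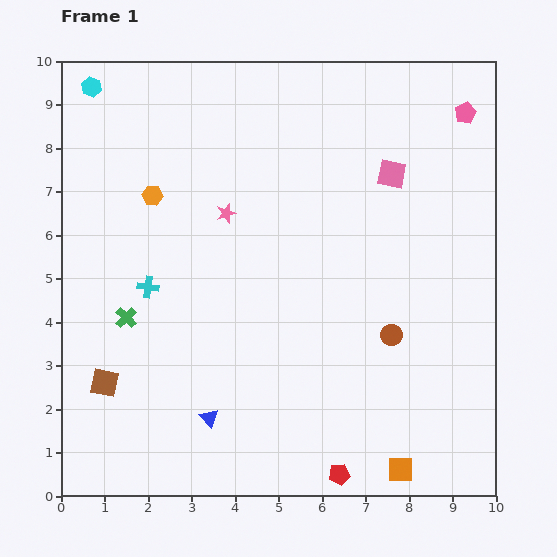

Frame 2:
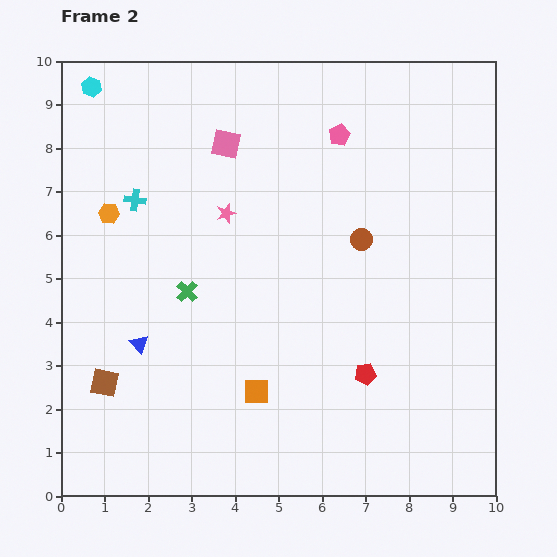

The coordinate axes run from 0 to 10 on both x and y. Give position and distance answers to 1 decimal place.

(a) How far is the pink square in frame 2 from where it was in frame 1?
3.9

The pink square moved from (7.6, 7.4) to (3.8, 8.1), a distance of √(3.8² + 0.7²) ≈ 3.9.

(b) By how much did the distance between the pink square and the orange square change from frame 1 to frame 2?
-1.1

Distance in frame 1: 6.8. Distance in frame 2: 5.7.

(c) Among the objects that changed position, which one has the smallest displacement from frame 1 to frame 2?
the orange hexagon

(moved 1.1)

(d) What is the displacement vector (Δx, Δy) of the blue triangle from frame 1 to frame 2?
(-1.6, 1.7)

The blue triangle was at (3.4, 1.8) in frame 1 and (1.8, 3.5) in frame 2.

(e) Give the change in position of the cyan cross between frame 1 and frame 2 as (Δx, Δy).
(-0.3, 2.0)

The cyan cross was at (2.0, 4.8) in frame 1 and (1.7, 6.8) in frame 2.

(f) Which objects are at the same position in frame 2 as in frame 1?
the pink star, the brown square, the cyan hexagon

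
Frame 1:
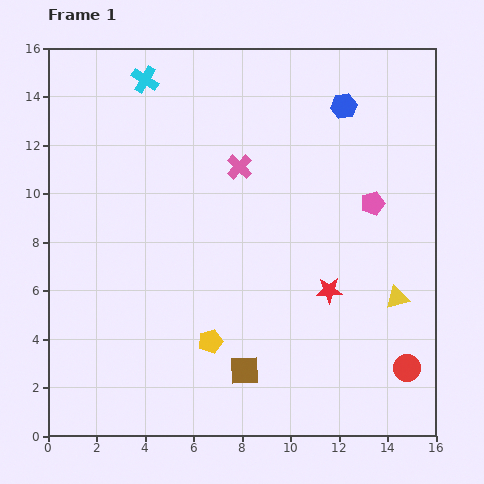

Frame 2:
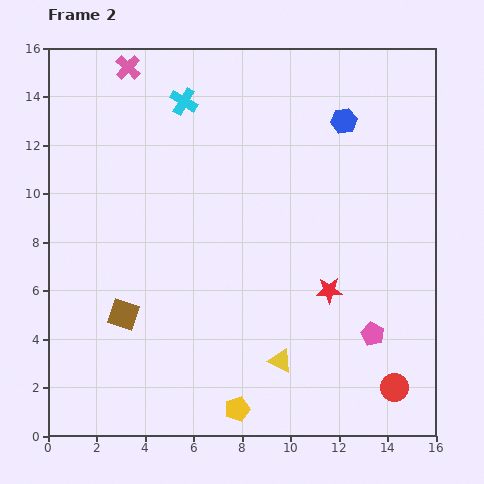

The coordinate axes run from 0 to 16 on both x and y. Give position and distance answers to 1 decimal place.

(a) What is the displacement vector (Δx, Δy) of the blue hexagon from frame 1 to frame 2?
(0.0, -0.6)

The blue hexagon was at (12.2, 13.6) in frame 1 and (12.2, 13.0) in frame 2.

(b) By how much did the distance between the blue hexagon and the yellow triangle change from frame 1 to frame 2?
+2.0

Distance in frame 1: 8.2. Distance in frame 2: 10.2.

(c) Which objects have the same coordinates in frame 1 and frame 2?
the red star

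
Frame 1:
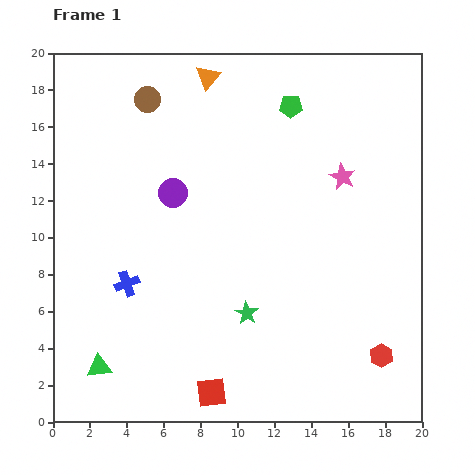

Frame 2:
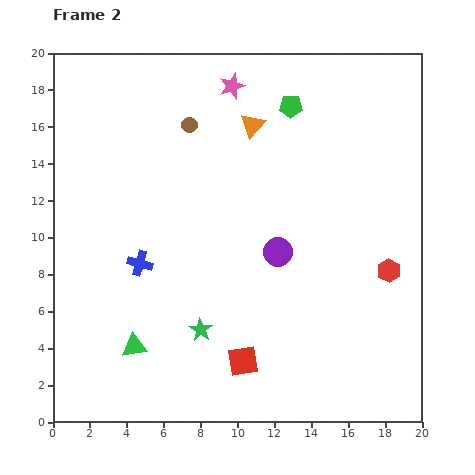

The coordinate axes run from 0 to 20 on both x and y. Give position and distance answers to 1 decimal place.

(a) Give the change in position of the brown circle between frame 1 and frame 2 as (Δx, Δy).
(2.3, -1.4)

The brown circle was at (5.1, 17.5) in frame 1 and (7.4, 16.1) in frame 2.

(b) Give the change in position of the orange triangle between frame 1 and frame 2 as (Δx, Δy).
(2.4, -2.6)

The orange triangle was at (8.4, 18.7) in frame 1 and (10.8, 16.1) in frame 2.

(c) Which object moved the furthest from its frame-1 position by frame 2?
the pink star

(moved 7.7; next 6.5)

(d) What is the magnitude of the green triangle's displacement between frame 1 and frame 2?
2.2

The green triangle moved from (2.5, 3.0) to (4.4, 4.1), a distance of √(1.9² + 1.1²) ≈ 2.2.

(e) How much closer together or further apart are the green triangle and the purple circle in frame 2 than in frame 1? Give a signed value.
-0.9

Distance in frame 1: 10.2. Distance in frame 2: 9.3.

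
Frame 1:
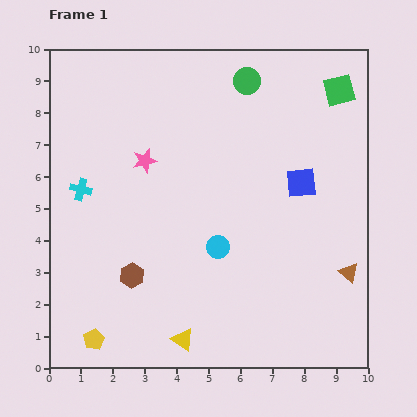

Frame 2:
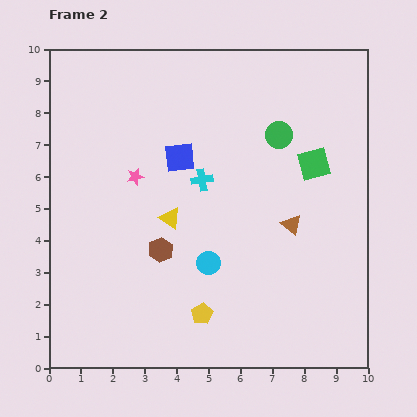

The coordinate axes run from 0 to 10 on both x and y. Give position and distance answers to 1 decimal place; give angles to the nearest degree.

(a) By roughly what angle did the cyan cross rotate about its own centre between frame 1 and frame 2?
23° counter-clockwise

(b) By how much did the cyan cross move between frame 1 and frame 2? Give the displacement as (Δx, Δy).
(3.8, 0.3)

The cyan cross was at (1.0, 5.6) in frame 1 and (4.8, 5.9) in frame 2.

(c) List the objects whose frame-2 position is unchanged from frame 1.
none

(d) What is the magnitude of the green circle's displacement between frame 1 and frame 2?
2.0

The green circle moved from (6.2, 9.0) to (7.2, 7.3), a distance of √(1.0² + 1.7²) ≈ 2.0.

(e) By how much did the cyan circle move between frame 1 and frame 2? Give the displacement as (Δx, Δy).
(-0.3, -0.5)

The cyan circle was at (5.3, 3.8) in frame 1 and (5.0, 3.3) in frame 2.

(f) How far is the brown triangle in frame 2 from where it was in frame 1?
2.3

The brown triangle moved from (9.4, 3.0) to (7.6, 4.5), a distance of √(1.8² + 1.5²) ≈ 2.3.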